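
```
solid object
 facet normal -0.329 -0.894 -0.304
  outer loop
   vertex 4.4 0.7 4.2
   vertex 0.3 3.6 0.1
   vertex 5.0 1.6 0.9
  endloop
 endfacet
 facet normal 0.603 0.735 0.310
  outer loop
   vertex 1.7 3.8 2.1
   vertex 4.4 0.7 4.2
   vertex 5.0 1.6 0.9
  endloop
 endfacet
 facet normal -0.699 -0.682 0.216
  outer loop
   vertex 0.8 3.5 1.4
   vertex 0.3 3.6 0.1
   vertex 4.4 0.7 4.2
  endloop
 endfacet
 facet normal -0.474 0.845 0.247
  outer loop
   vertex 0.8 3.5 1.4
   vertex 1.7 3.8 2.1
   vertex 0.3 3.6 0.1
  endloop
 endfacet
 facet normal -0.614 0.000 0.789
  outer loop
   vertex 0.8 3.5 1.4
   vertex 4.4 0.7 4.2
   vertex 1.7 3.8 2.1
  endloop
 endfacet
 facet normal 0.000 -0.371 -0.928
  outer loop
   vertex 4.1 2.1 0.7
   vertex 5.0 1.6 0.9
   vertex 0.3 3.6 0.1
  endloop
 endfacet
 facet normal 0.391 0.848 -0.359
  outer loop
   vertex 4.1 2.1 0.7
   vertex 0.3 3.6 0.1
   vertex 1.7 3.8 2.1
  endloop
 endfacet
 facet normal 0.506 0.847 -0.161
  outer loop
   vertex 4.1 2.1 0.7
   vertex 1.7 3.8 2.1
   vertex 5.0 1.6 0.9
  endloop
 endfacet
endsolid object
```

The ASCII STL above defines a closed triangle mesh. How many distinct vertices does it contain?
6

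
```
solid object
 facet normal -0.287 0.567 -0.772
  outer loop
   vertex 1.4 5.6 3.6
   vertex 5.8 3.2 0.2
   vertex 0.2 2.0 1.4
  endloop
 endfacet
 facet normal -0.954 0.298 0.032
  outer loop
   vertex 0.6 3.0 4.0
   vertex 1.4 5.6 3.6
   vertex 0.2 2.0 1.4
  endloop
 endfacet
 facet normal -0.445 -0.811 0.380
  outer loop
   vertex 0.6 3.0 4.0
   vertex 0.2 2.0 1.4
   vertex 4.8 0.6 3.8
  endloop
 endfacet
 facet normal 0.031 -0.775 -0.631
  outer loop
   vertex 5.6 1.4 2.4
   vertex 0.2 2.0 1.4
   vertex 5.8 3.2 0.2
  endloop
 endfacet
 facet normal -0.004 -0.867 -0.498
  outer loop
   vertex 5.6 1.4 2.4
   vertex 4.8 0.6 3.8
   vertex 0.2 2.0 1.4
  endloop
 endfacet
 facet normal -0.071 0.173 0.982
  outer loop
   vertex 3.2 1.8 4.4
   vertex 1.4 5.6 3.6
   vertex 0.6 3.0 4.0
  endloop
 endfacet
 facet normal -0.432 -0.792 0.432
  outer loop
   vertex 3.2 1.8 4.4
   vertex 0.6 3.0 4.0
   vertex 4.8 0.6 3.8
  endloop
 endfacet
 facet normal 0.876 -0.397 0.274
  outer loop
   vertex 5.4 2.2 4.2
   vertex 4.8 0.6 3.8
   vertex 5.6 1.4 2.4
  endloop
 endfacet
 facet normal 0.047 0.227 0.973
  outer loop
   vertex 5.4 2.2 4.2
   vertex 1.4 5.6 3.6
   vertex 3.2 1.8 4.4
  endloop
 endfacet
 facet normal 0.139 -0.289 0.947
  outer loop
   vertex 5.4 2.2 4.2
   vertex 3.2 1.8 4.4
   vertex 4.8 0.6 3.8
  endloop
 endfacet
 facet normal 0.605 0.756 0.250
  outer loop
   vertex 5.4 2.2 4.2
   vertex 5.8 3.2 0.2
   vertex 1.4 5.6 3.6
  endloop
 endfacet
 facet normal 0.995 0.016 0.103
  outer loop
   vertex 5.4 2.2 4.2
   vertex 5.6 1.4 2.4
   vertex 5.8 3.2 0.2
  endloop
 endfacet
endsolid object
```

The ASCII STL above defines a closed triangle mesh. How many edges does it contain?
18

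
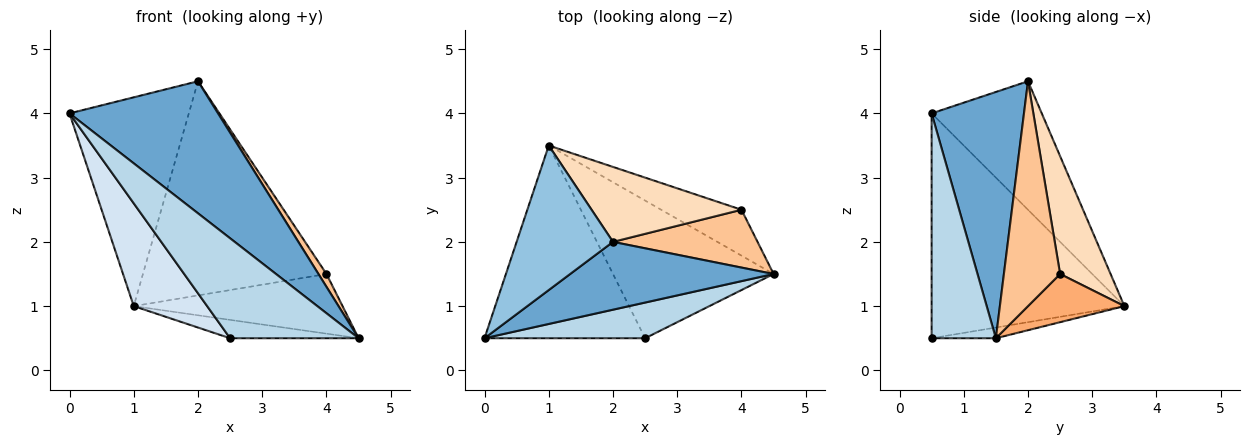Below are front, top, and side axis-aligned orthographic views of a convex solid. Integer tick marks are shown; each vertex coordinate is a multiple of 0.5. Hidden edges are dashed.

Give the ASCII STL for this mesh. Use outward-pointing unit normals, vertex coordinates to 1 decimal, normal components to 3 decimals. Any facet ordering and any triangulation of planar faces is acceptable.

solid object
 facet normal 0.484 -0.778 0.400
  outer loop
   vertex 2.0 2.0 4.5
   vertex 0.0 0.5 4.0
   vertex 4.5 1.5 0.5
  endloop
 endfacet
 facet normal -0.605 0.655 0.453
  outer loop
   vertex 2.0 2.0 4.5
   vertex 1.0 3.5 1.0
   vertex 0.0 0.5 4.0
  endloop
 endfacet
 facet normal 0.426 -0.852 0.304
  outer loop
   vertex 2.5 0.5 0.5
   vertex 4.5 1.5 0.5
   vertex 0.0 0.5 4.0
  endloop
 endfacet
 facet normal -0.777 -0.296 -0.555
  outer loop
   vertex 2.5 0.5 0.5
   vertex 0.0 0.5 4.0
   vertex 1.0 3.5 1.0
  endloop
 endfacet
 facet normal -0.066 0.132 -0.989
  outer loop
   vertex 2.5 0.5 0.5
   vertex 1.0 3.5 1.0
   vertex 4.5 1.5 0.5
  endloop
 endfacet
 facet normal 0.344 0.744 -0.573
  outer loop
   vertex 4.0 2.5 1.5
   vertex 4.5 1.5 0.5
   vertex 1.0 3.5 1.0
  endloop
 endfacet
 facet normal 0.835 -0.119 0.537
  outer loop
   vertex 4.0 2.5 1.5
   vertex 2.0 2.0 4.5
   vertex 4.5 1.5 0.5
  endloop
 endfacet
 facet normal 0.251 0.914 0.320
  outer loop
   vertex 4.0 2.5 1.5
   vertex 1.0 3.5 1.0
   vertex 2.0 2.0 4.5
  endloop
 endfacet
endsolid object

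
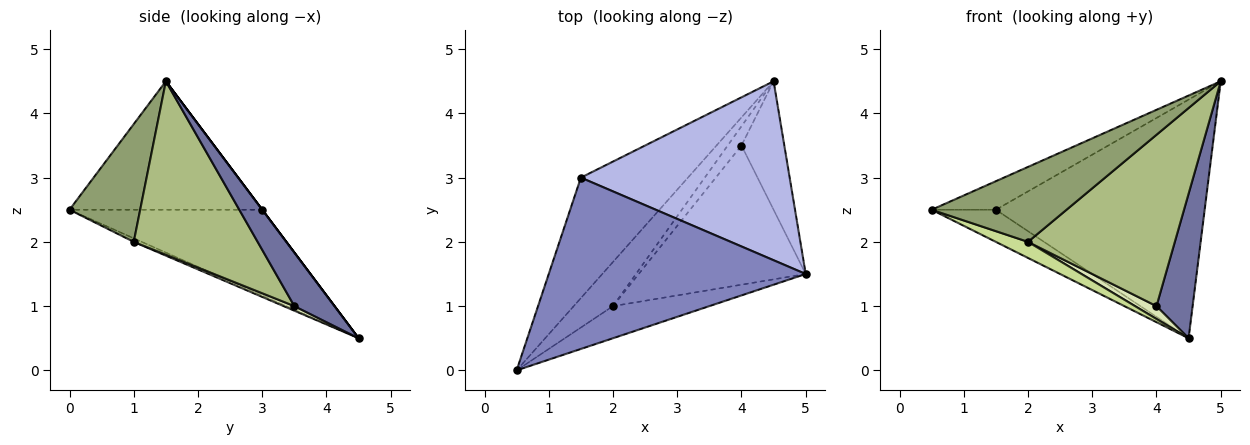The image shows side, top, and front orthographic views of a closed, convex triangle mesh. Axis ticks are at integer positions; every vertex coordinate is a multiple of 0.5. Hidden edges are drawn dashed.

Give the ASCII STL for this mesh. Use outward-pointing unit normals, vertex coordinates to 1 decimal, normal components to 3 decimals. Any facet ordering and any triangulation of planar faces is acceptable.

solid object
 facet normal 0.639 -0.575 -0.511
  outer loop
   vertex 4.0 3.5 1.0
   vertex 4.5 4.5 0.5
   vertex 5.0 1.5 4.5
  endloop
 endfacet
 facet normal -0.442 0.147 0.885
  outer loop
   vertex 1.5 3.0 2.5
   vertex 0.5 0.0 2.5
   vertex 5.0 1.5 4.5
  endloop
 endfacet
 facet normal -0.612 0.204 -0.764
  outer loop
   vertex 1.5 3.0 2.5
   vertex 4.5 4.5 0.5
   vertex 0.5 0.0 2.5
  endloop
 endfacet
 facet normal 0.000 0.800 0.600
  outer loop
   vertex 1.5 3.0 2.5
   vertex 5.0 1.5 4.5
   vertex 4.5 4.5 0.5
  endloop
 endfacet
 facet normal 0.434 -0.828 -0.355
  outer loop
   vertex 2.0 1.0 2.0
   vertex 5.0 1.5 4.5
   vertex 0.5 0.0 2.5
  endloop
 endfacet
 facet normal 0.548 -0.649 -0.528
  outer loop
   vertex 2.0 1.0 2.0
   vertex 4.0 3.5 1.0
   vertex 5.0 1.5 4.5
  endloop
 endfacet
 facet normal -0.085 -0.341 -0.936
  outer loop
   vertex 2.0 1.0 2.0
   vertex 0.5 0.0 2.5
   vertex 4.5 4.5 0.5
  endloop
 endfacet
 facet normal 0.267 -0.535 -0.802
  outer loop
   vertex 2.0 1.0 2.0
   vertex 4.5 4.5 0.5
   vertex 4.0 3.5 1.0
  endloop
 endfacet
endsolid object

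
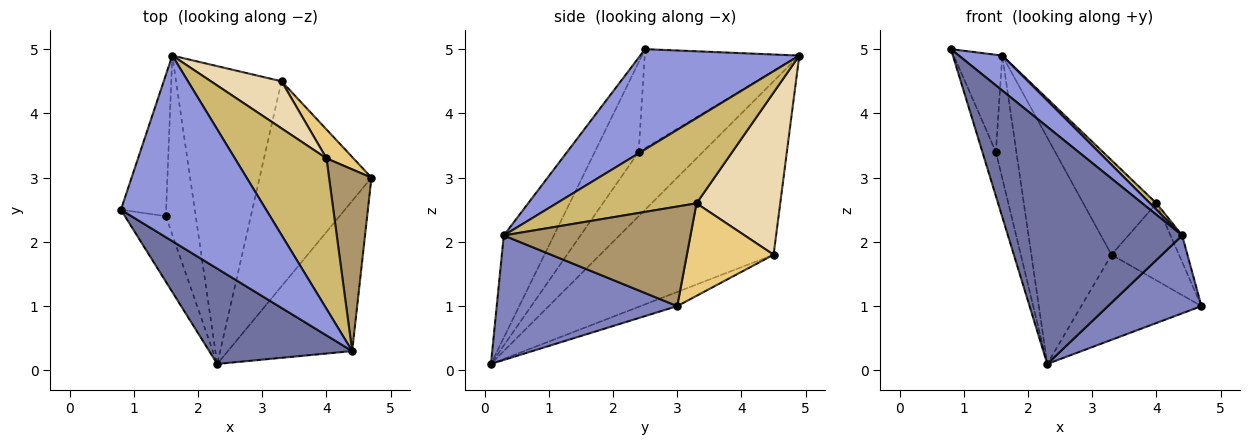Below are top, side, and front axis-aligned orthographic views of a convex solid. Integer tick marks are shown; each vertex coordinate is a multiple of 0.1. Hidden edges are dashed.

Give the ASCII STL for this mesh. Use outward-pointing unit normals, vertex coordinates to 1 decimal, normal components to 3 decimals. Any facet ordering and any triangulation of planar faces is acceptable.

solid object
 facet normal -0.258 -0.897 0.360
  outer loop
   vertex 4.4 0.3 2.1
   vertex 0.8 2.5 5.0
   vertex 2.3 0.1 0.1
  endloop
 endfacet
 facet normal 0.665 -0.344 -0.663
  outer loop
   vertex 4.4 0.3 2.1
   vertex 2.3 0.1 0.1
   vertex 4.7 3.0 1.0
  endloop
 endfacet
 facet normal 0.561 -0.153 0.813
  outer loop
   vertex 4.4 0.3 2.1
   vertex 1.6 4.9 4.9
   vertex 0.8 2.5 5.0
  endloop
 endfacet
 facet normal -0.876 0.269 -0.400
  outer loop
   vertex 1.5 2.4 3.4
   vertex 2.3 0.1 0.1
   vertex 0.8 2.5 5.0
  endloop
 endfacet
 facet normal -0.874 0.275 -0.400
  outer loop
   vertex 1.5 2.4 3.4
   vertex 0.8 2.5 5.0
   vertex 1.6 4.9 4.9
  endloop
 endfacet
 facet normal -0.871 0.278 -0.405
  outer loop
   vertex 1.5 2.4 3.4
   vertex 1.6 4.9 4.9
   vertex 2.3 0.1 0.1
  endloop
 endfacet
 facet normal -0.116 0.381 -0.917
  outer loop
   vertex 3.3 4.5 1.8
   vertex 4.7 3.0 1.0
   vertex 2.3 0.1 0.1
  endloop
 endfacet
 facet normal -0.795 0.367 -0.483
  outer loop
   vertex 3.3 4.5 1.8
   vertex 2.3 0.1 0.1
   vertex 1.6 4.9 4.9
  endloop
 endfacet
 facet normal 0.919 0.057 0.391
  outer loop
   vertex 4.0 3.3 2.6
   vertex 4.4 0.3 2.1
   vertex 4.7 3.0 1.0
  endloop
 endfacet
 facet normal 0.681 -0.031 0.732
  outer loop
   vertex 4.0 3.3 2.6
   vertex 1.6 4.9 4.9
   vertex 4.4 0.3 2.1
  endloop
 endfacet
 facet normal 0.769 0.598 0.224
  outer loop
   vertex 4.0 3.3 2.6
   vertex 4.7 3.0 1.0
   vertex 3.3 4.5 1.8
  endloop
 endfacet
 facet normal 0.716 0.625 0.312
  outer loop
   vertex 4.0 3.3 2.6
   vertex 3.3 4.5 1.8
   vertex 1.6 4.9 4.9
  endloop
 endfacet
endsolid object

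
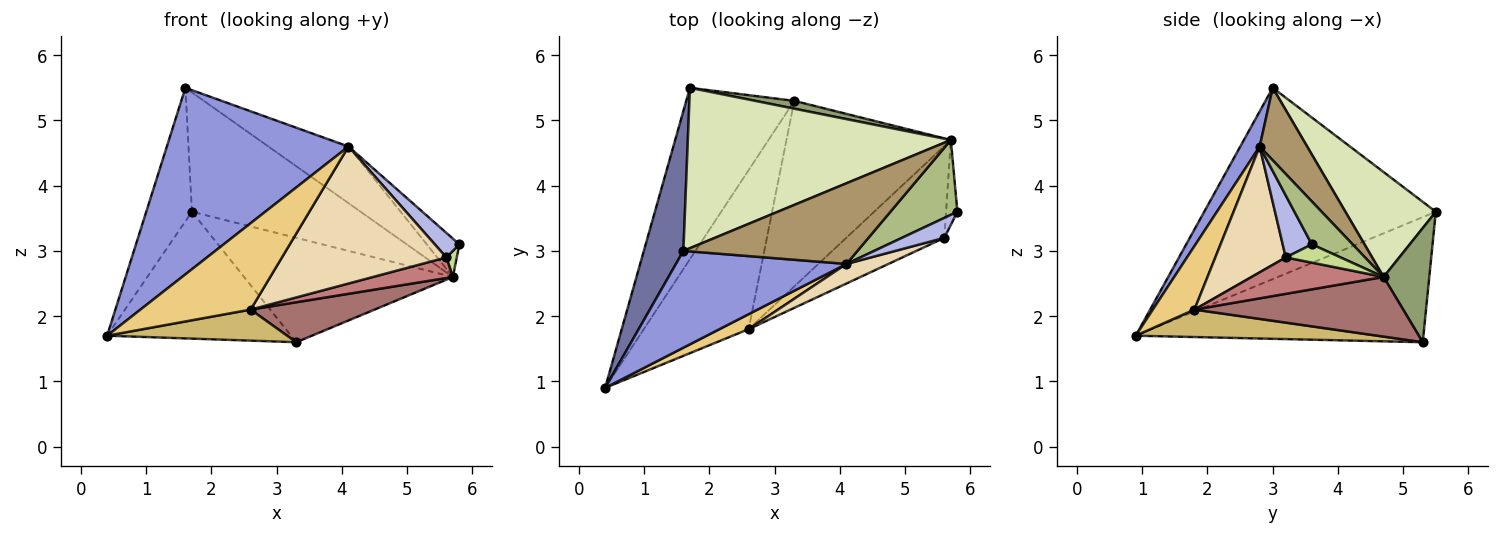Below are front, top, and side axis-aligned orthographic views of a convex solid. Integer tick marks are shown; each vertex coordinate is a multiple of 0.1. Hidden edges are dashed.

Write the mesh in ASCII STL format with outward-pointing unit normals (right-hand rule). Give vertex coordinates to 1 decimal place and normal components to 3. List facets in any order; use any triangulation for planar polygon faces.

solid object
 facet normal -0.962 0.190 0.199
  outer loop
   vertex 1.6 3.0 5.5
   vertex 1.7 5.5 3.6
   vertex 0.4 0.9 1.7
  endloop
 endfacet
 facet normal -0.681 0.436 -0.588
  outer loop
   vertex 3.3 5.3 1.6
   vertex 0.4 0.9 1.7
   vertex 1.7 5.5 3.6
  endloop
 endfacet
 facet normal 0.094 -0.884 0.459
  outer loop
   vertex 4.1 2.8 4.6
   vertex 1.6 3.0 5.5
   vertex 0.4 0.9 1.7
  endloop
 endfacet
 facet normal 0.678 -0.571 0.464
  outer loop
   vertex 5.6 3.2 2.9
   vertex 5.8 3.6 3.1
   vertex 4.1 2.8 4.6
  endloop
 endfacet
 facet normal 0.213 0.974 0.073
  outer loop
   vertex 5.7 4.7 2.6
   vertex 3.3 5.3 1.6
   vertex 1.7 5.5 3.6
  endloop
 endfacet
 facet normal 0.495 0.396 0.773
  outer loop
   vertex 5.7 4.7 2.6
   vertex 4.1 2.8 4.6
   vertex 5.8 3.6 3.1
  endloop
 endfacet
 facet normal 0.839 -0.160 -0.520
  outer loop
   vertex 5.7 4.7 2.6
   vertex 5.8 3.6 3.1
   vertex 5.6 3.2 2.9
  endloop
 endfacet
 facet normal 0.305 0.569 0.764
  outer loop
   vertex 5.7 4.7 2.6
   vertex 1.7 5.5 3.6
   vertex 1.6 3.0 5.5
  endloop
 endfacet
 facet normal 0.322 0.544 0.775
  outer loop
   vertex 5.7 4.7 2.6
   vertex 1.6 3.0 5.5
   vertex 4.1 2.8 4.6
  endloop
 endfacet
 facet normal 0.249 -0.186 -0.951
  outer loop
   vertex 2.6 1.8 2.1
   vertex 0.4 0.9 1.7
   vertex 3.3 5.3 1.6
  endloop
 endfacet
 facet normal 0.349 -0.923 0.160
  outer loop
   vertex 2.6 1.8 2.1
   vertex 4.1 2.8 4.6
   vertex 0.4 0.9 1.7
  endloop
 endfacet
 facet normal 0.391 -0.911 0.130
  outer loop
   vertex 2.6 1.8 2.1
   vertex 5.6 3.2 2.9
   vertex 4.1 2.8 4.6
  endloop
 endfacet
 facet normal 0.334 -0.198 -0.921
  outer loop
   vertex 2.6 1.8 2.1
   vertex 3.3 5.3 1.6
   vertex 5.7 4.7 2.6
  endloop
 endfacet
 facet normal 0.341 -0.206 -0.917
  outer loop
   vertex 2.6 1.8 2.1
   vertex 5.7 4.7 2.6
   vertex 5.6 3.2 2.9
  endloop
 endfacet
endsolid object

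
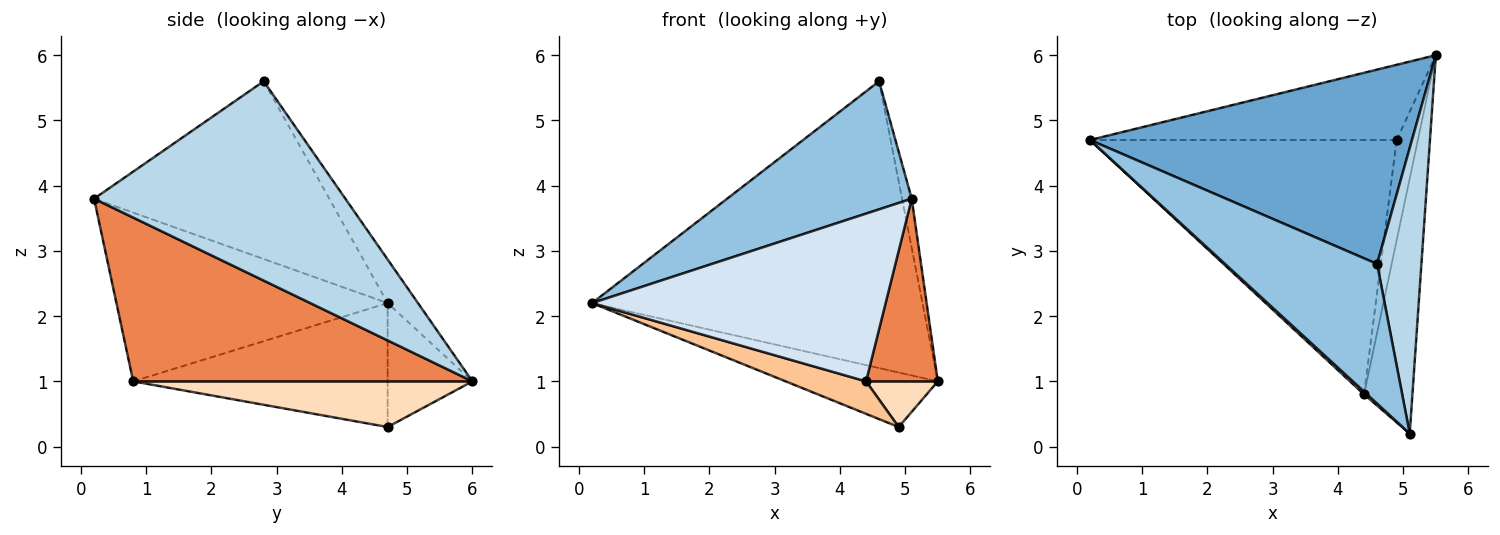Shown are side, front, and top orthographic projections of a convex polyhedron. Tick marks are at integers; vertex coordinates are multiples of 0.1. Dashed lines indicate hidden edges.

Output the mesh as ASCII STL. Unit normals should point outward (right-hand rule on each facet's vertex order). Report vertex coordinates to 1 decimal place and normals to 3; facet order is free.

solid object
 facet normal -0.076 0.825 0.559
  outer loop
   vertex 4.6 2.8 5.6
   vertex 5.5 6.0 1.0
   vertex 0.2 4.7 2.2
  endloop
 endfacet
 facet normal -0.653 -0.512 0.558
  outer loop
   vertex 4.6 2.8 5.6
   vertex 0.2 4.7 2.2
   vertex 5.1 0.2 3.8
  endloop
 endfacet
 facet normal 0.975 0.037 0.217
  outer loop
   vertex 4.6 2.8 5.6
   vertex 5.1 0.2 3.8
   vertex 5.5 6.0 1.0
  endloop
 endfacet
 facet normal -0.679 -0.734 0.012
  outer loop
   vertex 4.4 0.8 1.0
   vertex 5.1 0.2 3.8
   vertex 0.2 4.7 2.2
  endloop
 endfacet
 facet normal 0.940 -0.199 -0.278
  outer loop
   vertex 4.4 0.8 1.0
   vertex 5.5 6.0 1.0
   vertex 5.1 0.2 3.8
  endloop
 endfacet
 facet normal -0.311 0.558 -0.769
  outer loop
   vertex 4.9 4.7 0.3
   vertex 0.2 4.7 2.2
   vertex 5.5 6.0 1.0
  endloop
 endfacet
 facet normal -0.372 -0.118 -0.921
  outer loop
   vertex 4.9 4.7 0.3
   vertex 4.4 0.8 1.0
   vertex 0.2 4.7 2.2
  endloop
 endfacet
 facet normal 0.891 -0.188 -0.414
  outer loop
   vertex 4.9 4.7 0.3
   vertex 5.5 6.0 1.0
   vertex 4.4 0.8 1.0
  endloop
 endfacet
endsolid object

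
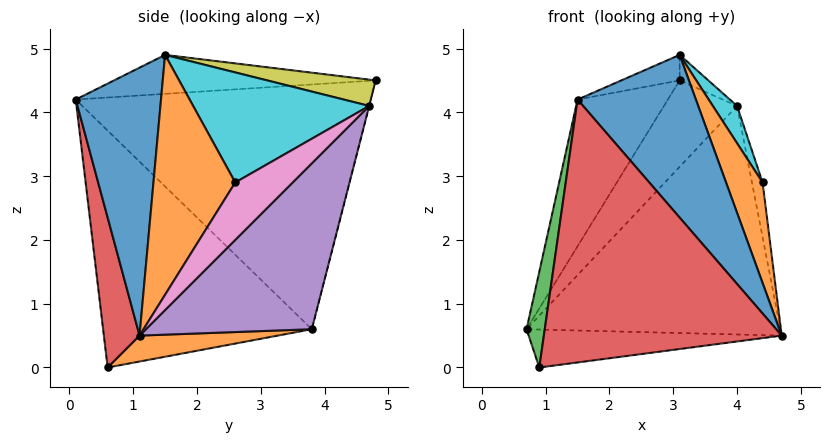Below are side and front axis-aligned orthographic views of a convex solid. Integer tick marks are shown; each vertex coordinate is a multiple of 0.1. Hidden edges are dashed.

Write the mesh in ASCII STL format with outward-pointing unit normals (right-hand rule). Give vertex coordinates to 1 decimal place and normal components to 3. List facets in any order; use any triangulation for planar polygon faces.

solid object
 facet normal -0.851 0.260 0.457
  outer loop
   vertex 3.1 4.8 4.5
   vertex 0.7 3.8 0.6
   vertex 1.5 0.1 4.2
  endloop
 endfacet
 facet normal 0.104 0.190 -0.976
  outer loop
   vertex 0.9 0.6 0.0
   vertex 0.7 3.8 0.6
   vertex 4.7 1.1 0.5
  endloop
 endfacet
 facet normal -0.988 -0.086 0.131
  outer loop
   vertex 0.9 0.6 0.0
   vertex 1.5 0.1 4.2
   vertex 0.7 3.8 0.6
  endloop
 endfacet
 facet normal 0.147 -0.980 -0.138
  outer loop
   vertex 0.9 0.6 0.0
   vertex 4.7 1.1 0.5
   vertex 1.5 0.1 4.2
  endloop
 endfacet
 facet normal 0.442 0.676 -0.590
  outer loop
   vertex 4.0 4.7 4.1
   vertex 4.7 1.1 0.5
   vertex 0.7 3.8 0.6
  endloop
 endfacet
 facet normal -0.002 0.969 -0.247
  outer loop
   vertex 4.0 4.7 4.1
   vertex 0.7 3.8 0.6
   vertex 3.1 4.8 4.5
  endloop
 endfacet
 facet normal 0.983 0.182 0.009
  outer loop
   vertex 4.4 2.6 2.9
   vertex 4.7 1.1 0.5
   vertex 4.0 4.7 4.1
  endloop
 endfacet
 facet normal -0.475 0.106 0.874
  outer loop
   vertex 3.1 1.5 4.9
   vertex 3.1 4.8 4.5
   vertex 1.5 0.1 4.2
  endloop
 endfacet
 facet normal 0.414 0.110 0.904
  outer loop
   vertex 3.1 1.5 4.9
   vertex 4.0 4.7 4.1
   vertex 3.1 4.8 4.5
  endloop
 endfacet
 facet normal 0.861 -0.119 0.494
  outer loop
   vertex 3.1 1.5 4.9
   vertex 4.4 2.6 2.9
   vertex 4.0 4.7 4.1
  endloop
 endfacet
 facet normal 0.562 -0.780 0.275
  outer loop
   vertex 3.1 1.5 4.9
   vertex 1.5 0.1 4.2
   vertex 4.7 1.1 0.5
  endloop
 endfacet
 facet normal 0.857 -0.383 0.346
  outer loop
   vertex 3.1 1.5 4.9
   vertex 4.7 1.1 0.5
   vertex 4.4 2.6 2.9
  endloop
 endfacet
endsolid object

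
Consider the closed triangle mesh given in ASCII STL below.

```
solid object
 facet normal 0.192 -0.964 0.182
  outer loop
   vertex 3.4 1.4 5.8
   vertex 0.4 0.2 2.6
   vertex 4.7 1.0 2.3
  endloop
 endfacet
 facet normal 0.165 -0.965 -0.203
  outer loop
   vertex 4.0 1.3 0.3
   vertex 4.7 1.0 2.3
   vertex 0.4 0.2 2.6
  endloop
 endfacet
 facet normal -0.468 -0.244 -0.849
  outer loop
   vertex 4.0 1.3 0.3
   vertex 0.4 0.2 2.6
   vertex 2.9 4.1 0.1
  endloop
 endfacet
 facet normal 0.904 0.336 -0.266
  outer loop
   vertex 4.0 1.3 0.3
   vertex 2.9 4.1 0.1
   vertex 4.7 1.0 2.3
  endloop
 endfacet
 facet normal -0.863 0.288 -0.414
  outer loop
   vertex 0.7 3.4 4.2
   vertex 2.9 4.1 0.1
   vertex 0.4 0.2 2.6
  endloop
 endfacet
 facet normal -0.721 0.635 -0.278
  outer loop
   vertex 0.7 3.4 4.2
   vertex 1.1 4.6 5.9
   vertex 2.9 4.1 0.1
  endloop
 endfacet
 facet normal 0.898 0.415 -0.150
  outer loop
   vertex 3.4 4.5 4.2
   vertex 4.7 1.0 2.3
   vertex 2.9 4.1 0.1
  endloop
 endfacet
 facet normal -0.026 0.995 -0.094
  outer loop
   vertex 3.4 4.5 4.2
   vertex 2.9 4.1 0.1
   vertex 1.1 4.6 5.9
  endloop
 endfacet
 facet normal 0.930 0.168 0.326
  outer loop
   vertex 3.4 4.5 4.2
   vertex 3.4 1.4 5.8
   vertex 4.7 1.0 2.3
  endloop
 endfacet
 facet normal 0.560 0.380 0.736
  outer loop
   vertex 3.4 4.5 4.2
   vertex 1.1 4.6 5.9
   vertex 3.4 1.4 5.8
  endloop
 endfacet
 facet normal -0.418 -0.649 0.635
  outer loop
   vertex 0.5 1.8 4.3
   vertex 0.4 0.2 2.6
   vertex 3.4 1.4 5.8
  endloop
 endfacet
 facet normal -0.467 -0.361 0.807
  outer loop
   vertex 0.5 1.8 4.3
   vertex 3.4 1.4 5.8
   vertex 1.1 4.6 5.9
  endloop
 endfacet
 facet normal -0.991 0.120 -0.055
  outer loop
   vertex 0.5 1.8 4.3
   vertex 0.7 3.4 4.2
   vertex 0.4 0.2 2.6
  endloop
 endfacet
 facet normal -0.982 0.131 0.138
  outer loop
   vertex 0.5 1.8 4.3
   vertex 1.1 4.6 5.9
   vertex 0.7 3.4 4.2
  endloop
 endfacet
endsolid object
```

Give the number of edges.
21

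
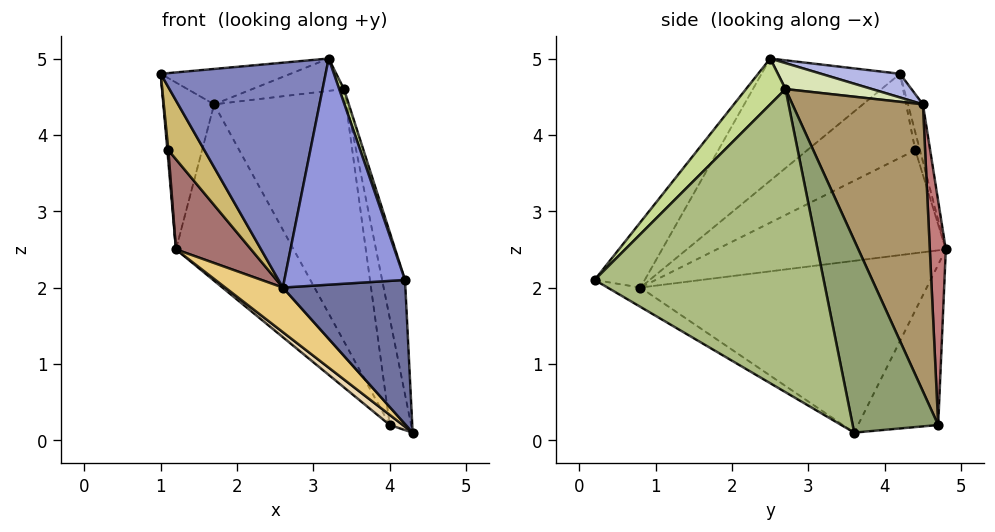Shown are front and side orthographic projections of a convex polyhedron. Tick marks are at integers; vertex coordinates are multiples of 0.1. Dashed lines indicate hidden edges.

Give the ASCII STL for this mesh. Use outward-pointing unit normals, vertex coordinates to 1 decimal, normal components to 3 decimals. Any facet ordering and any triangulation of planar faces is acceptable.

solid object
 facet normal -0.134 -0.500 -0.856
  outer loop
   vertex 2.6 0.8 2.0
   vertex 4.3 3.6 0.1
   vertex 4.2 0.2 2.1
  endloop
 endfacet
 facet normal -0.560 -0.668 0.490
  outer loop
   vertex 2.6 0.8 2.0
   vertex 3.2 2.5 5.0
   vertex 1.0 4.2 4.8
  endloop
 endfacet
 facet normal -0.329 -0.792 0.515
  outer loop
   vertex 2.6 0.8 2.0
   vertex 4.2 0.2 2.1
   vertex 3.2 2.5 5.0
  endloop
 endfacet
 facet normal 0.282 0.463 0.840
  outer loop
   vertex 1.7 4.5 4.4
   vertex 1.0 4.2 4.8
   vertex 3.2 2.5 5.0
  endloop
 endfacet
 facet normal 0.943 0.236 0.236
  outer loop
   vertex 3.4 2.7 4.6
   vertex 4.3 3.6 0.1
   vertex 4.0 4.7 0.2
  endloop
 endfacet
 facet normal 0.972 0.097 0.214
  outer loop
   vertex 3.4 2.7 4.6
   vertex 4.2 0.2 2.1
   vertex 4.3 3.6 0.1
  endloop
 endfacet
 facet normal 0.910 -0.109 0.400
  outer loop
   vertex 3.4 2.7 4.6
   vertex 3.2 2.5 5.0
   vertex 4.2 0.2 2.1
  endloop
 endfacet
 facet normal 0.561 0.594 0.577
  outer loop
   vertex 3.4 2.7 4.6
   vertex 1.7 4.5 4.4
   vertex 3.2 2.5 5.0
  endloop
 endfacet
 facet normal 0.649 0.656 0.386
  outer loop
   vertex 3.4 2.7 4.6
   vertex 4.0 4.7 0.2
   vertex 1.7 4.5 4.4
  endloop
 endfacet
 facet normal -0.937 -0.312 -0.156
  outer loop
   vertex 1.1 4.4 3.8
   vertex 2.6 0.8 2.0
   vertex 1.0 4.2 4.8
  endloop
 endfacet
 facet normal -0.638 -0.128 -0.760
  outer loop
   vertex 1.2 4.8 2.5
   vertex 4.3 3.6 0.1
   vertex 2.6 0.8 2.0
  endloop
 endfacet
 facet normal -0.634 -0.103 -0.767
  outer loop
   vertex 1.2 4.8 2.5
   vertex 4.0 4.7 0.2
   vertex 4.3 3.6 0.1
  endloop
 endfacet
 facet normal -0.937 -0.307 -0.167
  outer loop
   vertex 1.2 4.8 2.5
   vertex 2.6 0.8 2.0
   vertex 1.1 4.4 3.8
  endloop
 endfacet
 facet normal 0.134 0.984 0.120
  outer loop
   vertex 1.2 4.8 2.5
   vertex 1.7 4.5 4.4
   vertex 4.0 4.7 0.2
  endloop
 endfacet
 facet normal -0.275 0.936 0.220
  outer loop
   vertex 1.2 4.8 2.5
   vertex 1.0 4.2 4.8
   vertex 1.7 4.5 4.4
  endloop
 endfacet
 facet normal -0.968 -0.208 -0.138
  outer loop
   vertex 1.2 4.8 2.5
   vertex 1.1 4.4 3.8
   vertex 1.0 4.2 4.8
  endloop
 endfacet
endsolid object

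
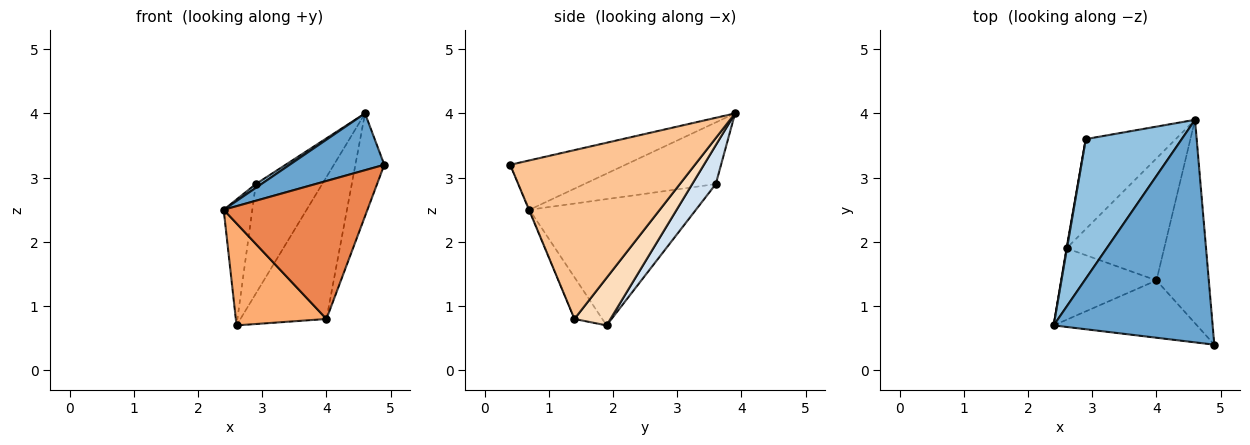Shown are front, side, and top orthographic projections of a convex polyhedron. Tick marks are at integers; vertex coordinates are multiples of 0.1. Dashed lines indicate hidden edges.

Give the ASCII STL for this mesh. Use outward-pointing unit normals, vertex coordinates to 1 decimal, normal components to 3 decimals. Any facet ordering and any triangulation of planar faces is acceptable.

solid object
 facet normal -0.288 -0.237 0.928
  outer loop
   vertex 4.6 3.9 4.0
   vertex 2.4 0.7 2.5
   vertex 4.9 0.4 3.2
  endloop
 endfacet
 facet normal -0.540 -0.023 0.841
  outer loop
   vertex 2.9 3.6 2.9
   vertex 2.4 0.7 2.5
   vertex 4.6 3.9 4.0
  endloop
 endfacet
 facet normal -0.986 0.169 0.003
  outer loop
   vertex 2.9 3.6 2.9
   vertex 2.6 1.9 0.7
   vertex 2.4 0.7 2.5
  endloop
 endfacet
 facet normal 0.264 0.745 -0.612
  outer loop
   vertex 2.9 3.6 2.9
   vertex 4.6 3.9 4.0
   vertex 2.6 1.9 0.7
  endloop
 endfacet
 facet normal -0.003 -0.924 -0.384
  outer loop
   vertex 4.0 1.4 0.8
   vertex 4.9 0.4 3.2
   vertex 2.4 0.7 2.5
  endloop
 endfacet
 facet normal -0.244 -0.794 -0.557
  outer loop
   vertex 4.0 1.4 0.8
   vertex 2.4 0.7 2.5
   vertex 2.6 1.9 0.7
  endloop
 endfacet
 facet normal 0.945 0.148 -0.293
  outer loop
   vertex 4.0 1.4 0.8
   vertex 4.6 3.9 4.0
   vertex 4.9 0.4 3.2
  endloop
 endfacet
 facet normal 0.303 0.723 -0.621
  outer loop
   vertex 4.0 1.4 0.8
   vertex 2.6 1.9 0.7
   vertex 4.6 3.9 4.0
  endloop
 endfacet
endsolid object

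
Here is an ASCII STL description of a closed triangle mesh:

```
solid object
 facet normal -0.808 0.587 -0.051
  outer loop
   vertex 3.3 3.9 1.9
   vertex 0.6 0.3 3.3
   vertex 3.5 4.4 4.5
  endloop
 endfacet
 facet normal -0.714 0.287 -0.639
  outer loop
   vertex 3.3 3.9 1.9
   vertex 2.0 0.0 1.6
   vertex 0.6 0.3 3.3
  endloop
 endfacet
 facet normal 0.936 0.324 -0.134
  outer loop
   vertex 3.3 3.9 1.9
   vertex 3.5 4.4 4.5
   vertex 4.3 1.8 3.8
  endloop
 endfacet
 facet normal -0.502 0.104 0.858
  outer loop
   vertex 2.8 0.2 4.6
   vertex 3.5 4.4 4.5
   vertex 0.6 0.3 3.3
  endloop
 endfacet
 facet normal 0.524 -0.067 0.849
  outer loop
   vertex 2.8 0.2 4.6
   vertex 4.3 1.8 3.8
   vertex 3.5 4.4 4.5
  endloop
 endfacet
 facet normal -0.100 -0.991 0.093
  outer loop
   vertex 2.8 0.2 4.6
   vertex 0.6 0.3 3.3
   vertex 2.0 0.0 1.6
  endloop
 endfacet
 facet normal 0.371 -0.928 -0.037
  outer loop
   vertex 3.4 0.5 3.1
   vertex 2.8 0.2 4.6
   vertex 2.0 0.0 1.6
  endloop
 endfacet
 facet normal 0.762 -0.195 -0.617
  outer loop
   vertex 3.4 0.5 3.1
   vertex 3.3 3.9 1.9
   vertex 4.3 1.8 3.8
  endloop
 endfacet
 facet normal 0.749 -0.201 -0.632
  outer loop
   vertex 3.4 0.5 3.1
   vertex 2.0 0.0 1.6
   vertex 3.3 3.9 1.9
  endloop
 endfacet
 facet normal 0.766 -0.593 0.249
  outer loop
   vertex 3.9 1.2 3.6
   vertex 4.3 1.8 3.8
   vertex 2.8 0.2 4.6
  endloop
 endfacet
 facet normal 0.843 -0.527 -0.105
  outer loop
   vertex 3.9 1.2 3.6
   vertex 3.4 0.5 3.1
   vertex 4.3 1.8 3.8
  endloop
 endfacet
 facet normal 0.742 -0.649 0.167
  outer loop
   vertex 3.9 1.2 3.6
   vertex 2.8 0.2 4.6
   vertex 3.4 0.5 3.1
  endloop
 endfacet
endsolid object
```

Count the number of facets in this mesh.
12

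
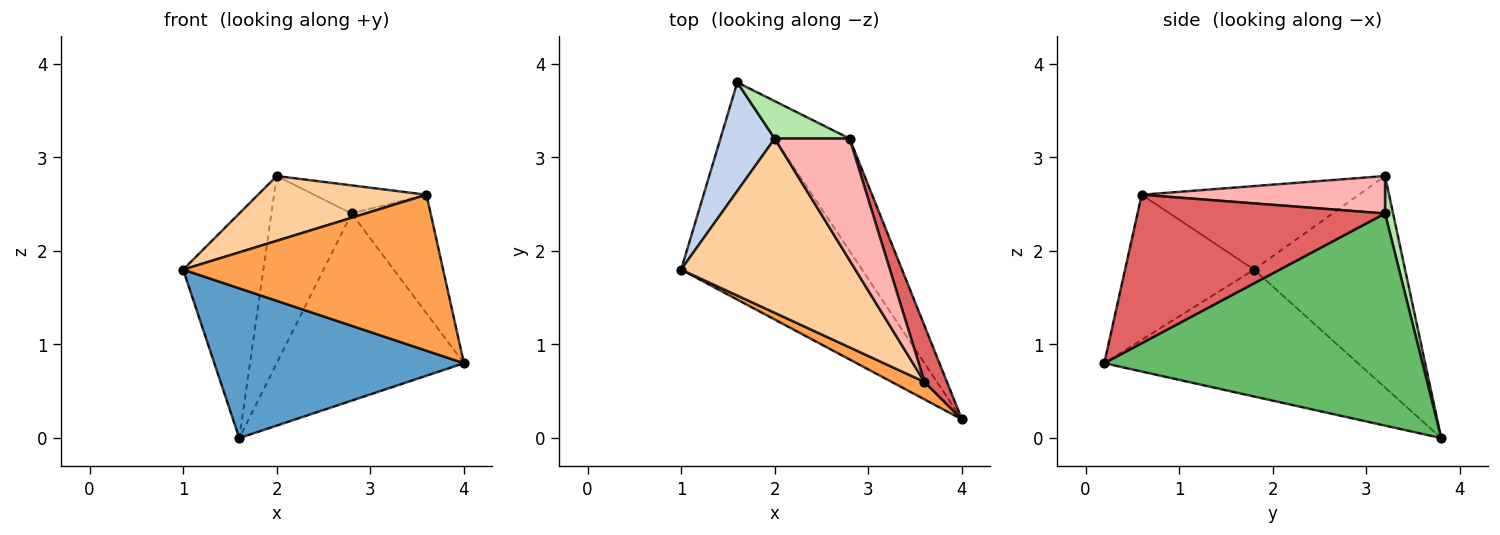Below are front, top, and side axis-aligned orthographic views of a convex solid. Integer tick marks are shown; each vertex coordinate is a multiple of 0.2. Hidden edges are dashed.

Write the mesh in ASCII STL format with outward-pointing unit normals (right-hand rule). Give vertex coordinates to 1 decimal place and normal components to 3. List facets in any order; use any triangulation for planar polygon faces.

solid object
 facet normal -0.500 -0.492 -0.713
  outer loop
   vertex 1.6 3.8 0.0
   vertex 4.0 0.2 0.8
   vertex 1.0 1.8 1.8
  endloop
 endfacet
 facet normal -0.861 0.457 0.221
  outer loop
   vertex 2.0 3.2 2.8
   vertex 1.6 3.8 0.0
   vertex 1.0 1.8 1.8
  endloop
 endfacet
 facet normal -0.442 -0.891 0.100
  outer loop
   vertex 3.6 0.6 2.6
   vertex 1.0 1.8 1.8
   vertex 4.0 0.2 0.8
  endloop
 endfacet
 facet normal -0.410 -0.318 0.855
  outer loop
   vertex 3.6 0.6 2.6
   vertex 2.0 3.2 2.8
   vertex 1.0 1.8 1.8
  endloop
 endfacet
 facet normal 0.825 0.485 -0.291
  outer loop
   vertex 2.8 3.2 2.4
   vertex 4.0 0.2 0.8
   vertex 1.6 3.8 0.0
  endloop
 endfacet
 facet normal 0.098 0.976 0.195
  outer loop
   vertex 2.8 3.2 2.4
   vertex 1.6 3.8 0.0
   vertex 2.0 3.2 2.8
  endloop
 endfacet
 facet normal 0.943 0.301 0.143
  outer loop
   vertex 2.8 3.2 2.4
   vertex 3.6 0.6 2.6
   vertex 4.0 0.2 0.8
  endloop
 endfacet
 facet normal 0.438 0.202 0.876
  outer loop
   vertex 2.8 3.2 2.4
   vertex 2.0 3.2 2.8
   vertex 3.6 0.6 2.6
  endloop
 endfacet
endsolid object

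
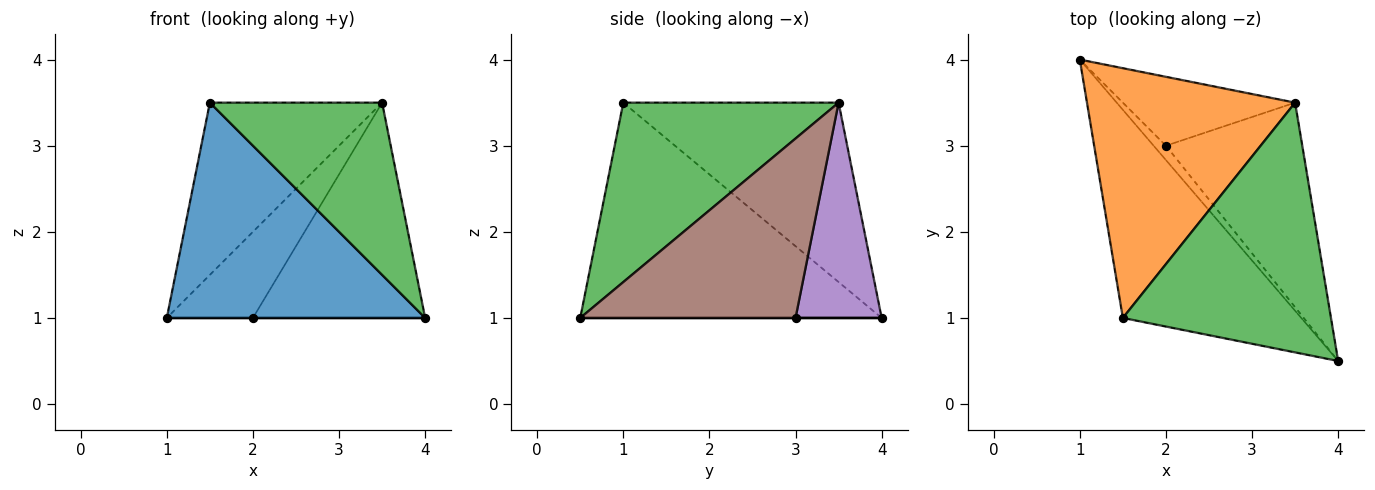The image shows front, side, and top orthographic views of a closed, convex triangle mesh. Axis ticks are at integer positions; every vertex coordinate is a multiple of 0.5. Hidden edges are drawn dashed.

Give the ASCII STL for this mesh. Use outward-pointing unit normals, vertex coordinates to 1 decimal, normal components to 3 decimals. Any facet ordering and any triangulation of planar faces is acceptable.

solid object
 facet normal -0.643 -0.551 -0.532
  outer loop
   vertex 1.5 1.0 3.5
   vertex 1.0 4.0 1.0
   vertex 4.0 0.5 1.0
  endloop
 endfacet
 facet normal -0.579 0.463 0.671
  outer loop
   vertex 3.5 3.5 3.5
   vertex 1.0 4.0 1.0
   vertex 1.5 1.0 3.5
  endloop
 endfacet
 facet normal 0.579 -0.463 0.671
  outer loop
   vertex 3.5 3.5 3.5
   vertex 1.5 1.0 3.5
   vertex 4.0 0.5 1.0
  endloop
 endfacet
 facet normal 0.000 0.000 -1.000
  outer loop
   vertex 2.0 3.0 1.0
   vertex 4.0 0.5 1.0
   vertex 1.0 4.0 1.0
  endloop
 endfacet
 facet normal 0.615 0.615 -0.492
  outer loop
   vertex 2.0 3.0 1.0
   vertex 1.0 4.0 1.0
   vertex 3.5 3.5 3.5
  endloop
 endfacet
 facet normal 0.672 0.537 -0.510
  outer loop
   vertex 2.0 3.0 1.0
   vertex 3.5 3.5 3.5
   vertex 4.0 0.5 1.0
  endloop
 endfacet
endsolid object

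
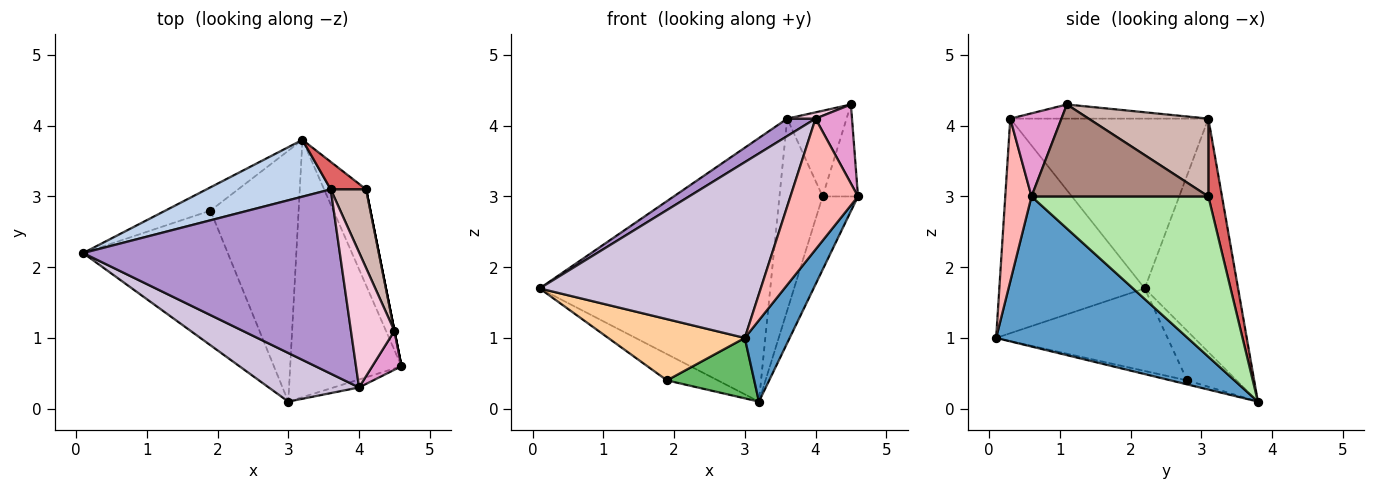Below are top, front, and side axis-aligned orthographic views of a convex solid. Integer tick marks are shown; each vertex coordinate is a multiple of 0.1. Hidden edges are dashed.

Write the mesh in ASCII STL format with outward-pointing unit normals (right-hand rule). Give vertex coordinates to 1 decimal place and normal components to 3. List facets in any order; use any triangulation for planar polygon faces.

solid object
 facet normal 0.789 -0.185 -0.585
  outer loop
   vertex 3.0 0.1 1.0
   vertex 3.2 3.8 0.1
   vertex 4.6 0.6 3.0
  endloop
 endfacet
 facet normal -0.368 0.909 0.196
  outer loop
   vertex 3.6 3.1 4.1
   vertex 3.2 3.8 0.1
   vertex 0.1 2.2 1.7
  endloop
 endfacet
 facet normal -0.589 0.605 -0.536
  outer loop
   vertex 1.9 2.8 0.4
   vertex 0.1 2.2 1.7
   vertex 3.2 3.8 0.1
  endloop
 endfacet
 facet normal -0.461 -0.367 -0.808
  outer loop
   vertex 1.9 2.8 0.4
   vertex 3.0 0.1 1.0
   vertex 0.1 2.2 1.7
  endloop
 endfacet
 facet normal -0.044 -0.234 -0.971
  outer loop
   vertex 1.9 2.8 0.4
   vertex 3.2 3.8 0.1
   vertex 3.0 0.1 1.0
  endloop
 endfacet
 facet normal 0.950 0.190 -0.249
  outer loop
   vertex 4.1 3.1 3.0
   vertex 4.6 0.6 3.0
   vertex 3.2 3.8 0.1
  endloop
 endfacet
 facet normal 0.298 0.945 0.136
  outer loop
   vertex 4.1 3.1 3.0
   vertex 3.2 3.8 0.1
   vertex 3.6 3.1 4.1
  endloop
 endfacet
 facet normal 0.362 -0.931 -0.057
  outer loop
   vertex 4.0 0.3 4.1
   vertex 3.0 0.1 1.0
   vertex 4.6 0.6 3.0
  endloop
 endfacet
 facet normal -0.550 -0.079 0.831
  outer loop
   vertex 4.0 0.3 4.1
   vertex 3.6 3.1 4.1
   vertex 0.1 2.2 1.7
  endloop
 endfacet
 facet normal -0.535 -0.814 0.225
  outer loop
   vertex 4.0 0.3 4.1
   vertex 0.1 2.2 1.7
   vertex 3.0 0.1 1.0
  endloop
 endfacet
 facet normal 0.981 0.196 0.000
  outer loop
   vertex 4.5 1.1 4.3
   vertex 4.6 0.6 3.0
   vertex 4.1 3.1 3.0
  endloop
 endfacet
 facet normal 0.830 0.411 0.377
  outer loop
   vertex 4.5 1.1 4.3
   vertex 4.1 3.1 3.0
   vertex 3.6 3.1 4.1
  endloop
 endfacet
 facet normal 0.783 -0.558 0.275
  outer loop
   vertex 4.5 1.1 4.3
   vertex 4.0 0.3 4.1
   vertex 4.6 0.6 3.0
  endloop
 endfacet
 facet normal -0.309 -0.044 0.950
  outer loop
   vertex 4.5 1.1 4.3
   vertex 3.6 3.1 4.1
   vertex 4.0 0.3 4.1
  endloop
 endfacet
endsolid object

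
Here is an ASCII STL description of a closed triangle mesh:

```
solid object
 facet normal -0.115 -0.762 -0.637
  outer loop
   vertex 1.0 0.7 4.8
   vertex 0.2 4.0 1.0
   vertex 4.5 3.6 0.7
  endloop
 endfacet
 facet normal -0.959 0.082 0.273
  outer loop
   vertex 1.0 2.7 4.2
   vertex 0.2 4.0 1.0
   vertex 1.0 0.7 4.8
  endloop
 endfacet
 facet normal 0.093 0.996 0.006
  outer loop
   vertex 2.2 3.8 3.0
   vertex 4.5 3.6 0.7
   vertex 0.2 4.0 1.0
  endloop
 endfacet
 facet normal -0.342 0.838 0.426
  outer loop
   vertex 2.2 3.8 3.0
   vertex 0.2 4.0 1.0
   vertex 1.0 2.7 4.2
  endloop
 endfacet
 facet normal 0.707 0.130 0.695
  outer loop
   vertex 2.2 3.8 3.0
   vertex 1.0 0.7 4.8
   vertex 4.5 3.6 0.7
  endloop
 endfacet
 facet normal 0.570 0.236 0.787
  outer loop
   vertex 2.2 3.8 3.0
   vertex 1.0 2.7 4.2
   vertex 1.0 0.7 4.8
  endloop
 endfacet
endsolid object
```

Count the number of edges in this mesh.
9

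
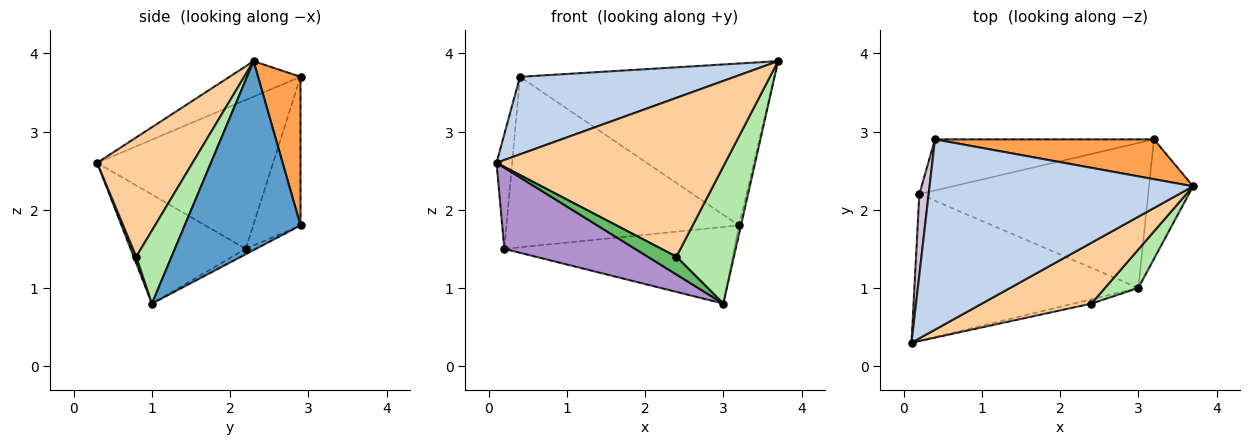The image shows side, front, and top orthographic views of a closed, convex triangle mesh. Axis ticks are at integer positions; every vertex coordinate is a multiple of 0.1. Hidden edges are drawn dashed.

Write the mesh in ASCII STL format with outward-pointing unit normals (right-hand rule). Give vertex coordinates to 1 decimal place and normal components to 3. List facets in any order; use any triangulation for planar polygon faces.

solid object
 facet normal 0.974 0.017 -0.227
  outer loop
   vertex 3.2 2.9 1.8
   vertex 3.7 2.3 3.9
   vertex 3.0 1.0 0.8
  endloop
 endfacet
 facet normal -0.124 -0.374 0.919
  outer loop
   vertex 0.4 2.9 3.7
   vertex 0.1 0.3 2.6
   vertex 3.7 2.3 3.9
  endloop
 endfacet
 facet normal 0.160 0.959 0.236
  outer loop
   vertex 0.4 2.9 3.7
   vertex 3.7 2.3 3.9
   vertex 3.2 2.9 1.8
  endloop
 endfacet
 facet normal 0.363 -0.870 0.333
  outer loop
   vertex 2.4 0.8 1.4
   vertex 3.7 2.3 3.9
   vertex 0.1 0.3 2.6
  endloop
 endfacet
 facet normal 0.088 -0.968 -0.235
  outer loop
   vertex 2.4 0.8 1.4
   vertex 0.1 0.3 2.6
   vertex 3.0 1.0 0.8
  endloop
 endfacet
 facet normal 0.509 -0.829 0.233
  outer loop
   vertex 2.4 0.8 1.4
   vertex 3.0 1.0 0.8
   vertex 3.7 2.3 3.9
  endloop
 endfacet
 facet normal -0.021 0.467 -0.884
  outer loop
   vertex 0.2 2.2 1.5
   vertex 3.2 2.9 1.8
   vertex 3.0 1.0 0.8
  endloop
 endfacet
 facet normal -0.191 0.940 -0.282
  outer loop
   vertex 0.2 2.2 1.5
   vertex 0.4 2.9 3.7
   vertex 3.2 2.9 1.8
  endloop
 endfacet
 facet normal -0.392 -0.445 -0.805
  outer loop
   vertex 0.2 2.2 1.5
   vertex 3.0 1.0 0.8
   vertex 0.1 0.3 2.6
  endloop
 endfacet
 facet normal -0.994 0.088 0.062
  outer loop
   vertex 0.2 2.2 1.5
   vertex 0.1 0.3 2.6
   vertex 0.4 2.9 3.7
  endloop
 endfacet
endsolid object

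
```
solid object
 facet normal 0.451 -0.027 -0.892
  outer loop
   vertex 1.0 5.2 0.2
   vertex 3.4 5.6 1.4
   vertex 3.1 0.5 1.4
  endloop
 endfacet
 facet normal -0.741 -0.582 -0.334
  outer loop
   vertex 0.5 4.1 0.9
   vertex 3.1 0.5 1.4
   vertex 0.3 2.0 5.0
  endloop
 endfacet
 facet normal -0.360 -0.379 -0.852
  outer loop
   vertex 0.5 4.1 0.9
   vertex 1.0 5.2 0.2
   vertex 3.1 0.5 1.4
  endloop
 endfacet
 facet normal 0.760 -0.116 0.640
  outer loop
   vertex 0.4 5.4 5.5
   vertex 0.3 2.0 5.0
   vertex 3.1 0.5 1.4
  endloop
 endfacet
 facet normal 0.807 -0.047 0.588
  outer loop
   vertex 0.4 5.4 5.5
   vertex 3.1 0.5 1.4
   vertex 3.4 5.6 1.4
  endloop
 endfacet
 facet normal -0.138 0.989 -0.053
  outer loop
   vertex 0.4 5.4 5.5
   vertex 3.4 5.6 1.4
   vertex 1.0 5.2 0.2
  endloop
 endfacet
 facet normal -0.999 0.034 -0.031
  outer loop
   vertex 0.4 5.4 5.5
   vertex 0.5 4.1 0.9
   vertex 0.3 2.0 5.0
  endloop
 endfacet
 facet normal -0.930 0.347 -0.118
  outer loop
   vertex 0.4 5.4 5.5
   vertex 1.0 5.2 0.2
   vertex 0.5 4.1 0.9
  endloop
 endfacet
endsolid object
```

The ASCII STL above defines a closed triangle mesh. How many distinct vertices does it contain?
6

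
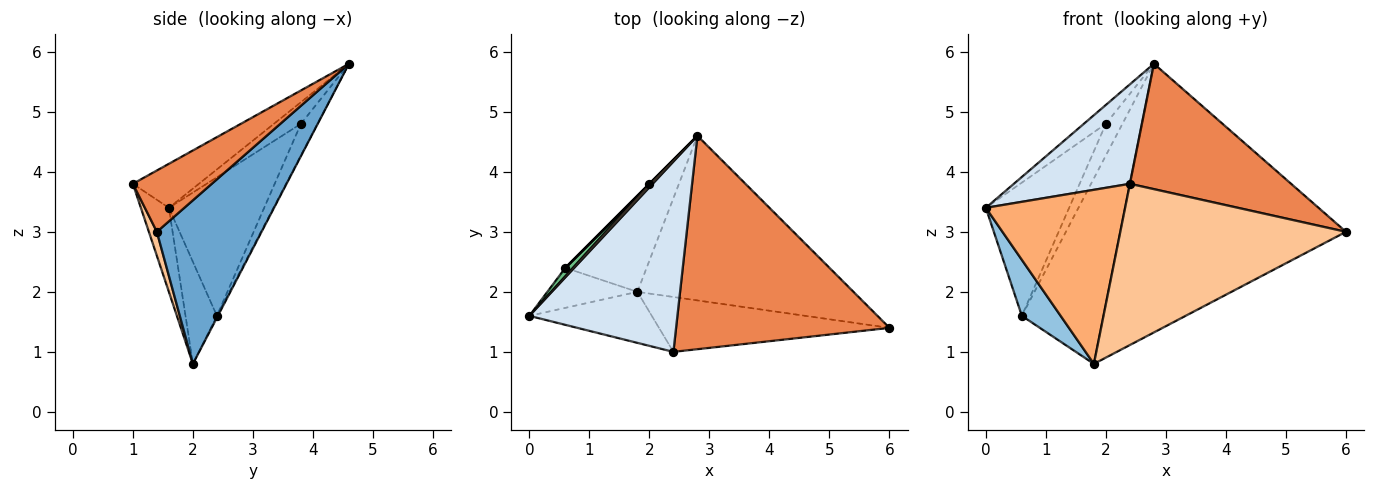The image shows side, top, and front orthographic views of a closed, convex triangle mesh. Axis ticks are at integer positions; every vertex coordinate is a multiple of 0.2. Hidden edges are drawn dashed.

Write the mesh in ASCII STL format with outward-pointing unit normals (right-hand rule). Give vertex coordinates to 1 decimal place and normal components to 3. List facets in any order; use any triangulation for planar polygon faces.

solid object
 facet normal 0.368 0.793 -0.486
  outer loop
   vertex 1.8 2.0 0.8
   vertex 2.8 4.6 5.8
   vertex 6.0 1.4 3.0
  endloop
 endfacet
 facet normal -0.550 -0.680 -0.485
  outer loop
   vertex 0.6 2.4 1.6
   vertex 1.8 2.0 0.8
   vertex 0.0 1.6 3.4
  endloop
 endfacet
 facet normal -0.010 0.888 -0.460
  outer loop
   vertex 0.6 2.4 1.6
   vertex 2.8 4.6 5.8
   vertex 1.8 2.0 0.8
  endloop
 endfacet
 facet normal -0.255 -0.448 0.857
  outer loop
   vertex 2.4 1.0 3.8
   vertex 2.8 4.6 5.8
   vertex 0.0 1.6 3.4
  endloop
 endfacet
 facet normal 0.241 -0.492 0.837
  outer loop
   vertex 2.4 1.0 3.8
   vertex 6.0 1.4 3.0
   vertex 2.8 4.6 5.8
  endloop
 endfacet
 facet normal -0.190 -0.942 -0.276
  outer loop
   vertex 2.4 1.0 3.8
   vertex 0.0 1.6 3.4
   vertex 1.8 2.0 0.8
  endloop
 endfacet
 facet normal 0.034 -0.946 -0.322
  outer loop
   vertex 2.4 1.0 3.8
   vertex 1.8 2.0 0.8
   vertex 6.0 1.4 3.0
  endloop
 endfacet
 facet normal -0.770 0.628 0.114
  outer loop
   vertex 2.0 3.8 4.8
   vertex 0.0 1.6 3.4
   vertex 2.8 4.6 5.8
  endloop
 endfacet
 facet normal -0.752 0.658 0.041
  outer loop
   vertex 2.0 3.8 4.8
   vertex 0.6 2.4 1.6
   vertex 0.0 1.6 3.4
  endloop
 endfacet
 facet normal -0.707 0.707 0.000
  outer loop
   vertex 2.0 3.8 4.8
   vertex 2.8 4.6 5.8
   vertex 0.6 2.4 1.6
  endloop
 endfacet
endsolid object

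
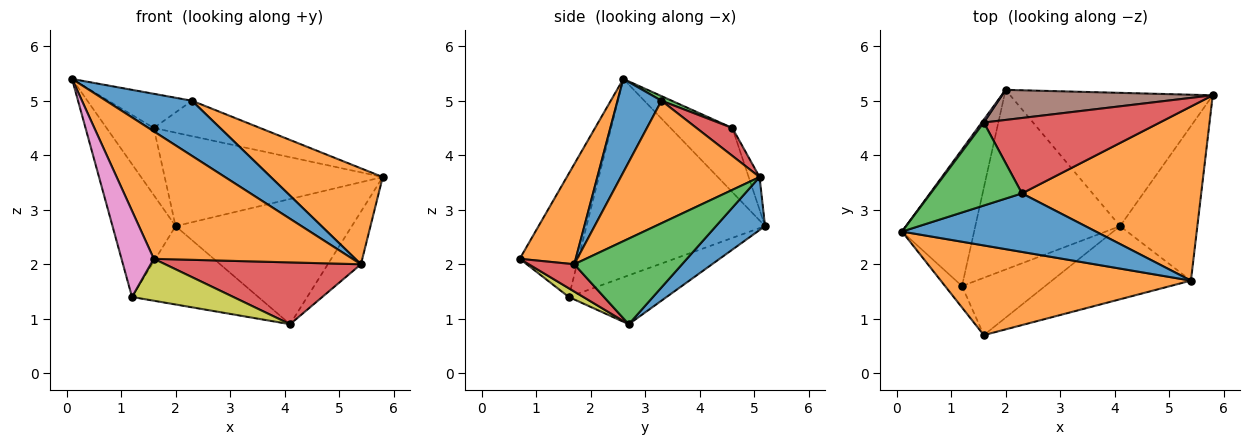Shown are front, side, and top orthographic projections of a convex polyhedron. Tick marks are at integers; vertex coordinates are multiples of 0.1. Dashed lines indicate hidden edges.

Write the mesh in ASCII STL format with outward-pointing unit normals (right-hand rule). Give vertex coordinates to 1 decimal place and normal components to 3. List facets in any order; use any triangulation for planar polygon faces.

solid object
 facet normal 0.187 0.673 -0.716
  outer loop
   vertex 4.1 2.7 0.9
   vertex 2.0 5.2 2.7
   vertex 5.8 5.1 3.6
  endloop
 endfacet
 facet normal 0.224 -0.797 0.561
  outer loop
   vertex 5.4 1.7 2.0
   vertex 0.1 2.6 5.4
   vertex 1.6 0.7 2.1
  endloop
 endfacet
 facet normal 0.724 0.222 -0.653
  outer loop
   vertex 5.4 1.7 2.0
   vertex 4.1 2.7 0.9
   vertex 5.8 5.1 3.6
  endloop
 endfacet
 facet normal 0.148 -0.638 -0.755
  outer loop
   vertex 5.4 1.7 2.0
   vertex 1.6 0.7 2.1
   vertex 4.1 2.7 0.9
  endloop
 endfacet
 facet normal -0.794 0.607 0.026
  outer loop
   vertex 1.6 4.6 4.5
   vertex 2.0 5.2 2.7
   vertex 0.1 2.6 5.4
  endloop
 endfacet
 facet normal -0.048 0.951 0.306
  outer loop
   vertex 1.6 4.6 4.5
   vertex 5.8 5.1 3.6
   vertex 2.0 5.2 2.7
  endloop
 endfacet
 facet normal -0.870 -0.479 -0.119
  outer loop
   vertex 1.2 1.6 1.4
   vertex 1.6 0.7 2.1
   vertex 0.1 2.6 5.4
  endloop
 endfacet
 facet normal -0.892 0.315 -0.324
  outer loop
   vertex 1.2 1.6 1.4
   vertex 0.1 2.6 5.4
   vertex 2.0 5.2 2.7
  endloop
 endfacet
 facet normal 0.084 -0.588 -0.804
  outer loop
   vertex 1.2 1.6 1.4
   vertex 4.1 2.7 0.9
   vertex 1.6 0.7 2.1
  endloop
 endfacet
 facet normal -0.296 0.382 -0.876
  outer loop
   vertex 1.2 1.6 1.4
   vertex 2.0 5.2 2.7
   vertex 4.1 2.7 0.9
  endloop
 endfacet
 facet normal 0.331 -0.647 0.687
  outer loop
   vertex 2.3 3.3 5.0
   vertex 0.1 2.6 5.4
   vertex 5.4 1.7 2.0
  endloop
 endfacet
 facet normal 0.514 -0.414 0.752
  outer loop
   vertex 2.3 3.3 5.0
   vertex 5.4 1.7 2.0
   vertex 5.8 5.1 3.6
  endloop
 endfacet
 facet normal 0.047 0.380 0.924
  outer loop
   vertex 2.3 3.3 5.0
   vertex 1.6 4.6 4.5
   vertex 0.1 2.6 5.4
  endloop
 endfacet
 facet normal 0.142 0.421 0.896
  outer loop
   vertex 2.3 3.3 5.0
   vertex 5.8 5.1 3.6
   vertex 1.6 4.6 4.5
  endloop
 endfacet
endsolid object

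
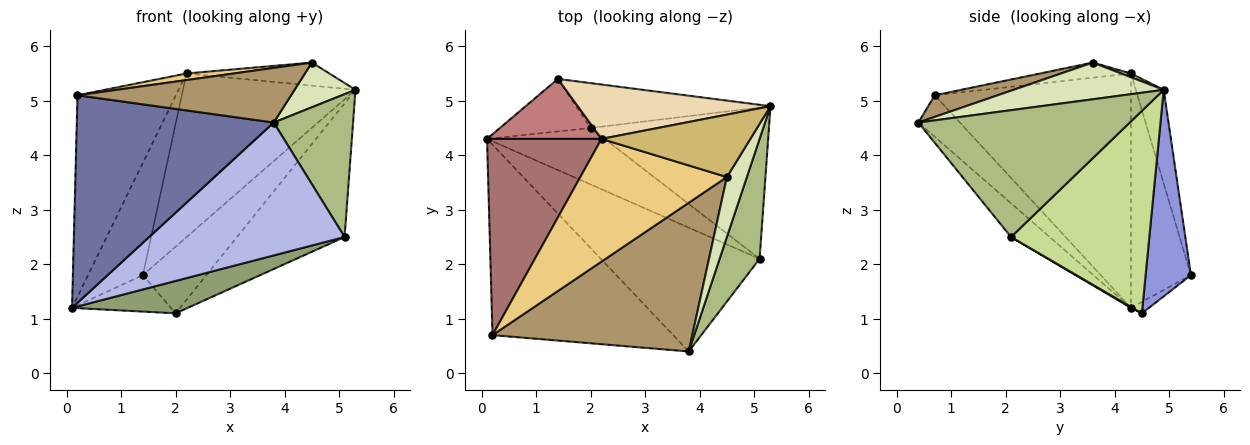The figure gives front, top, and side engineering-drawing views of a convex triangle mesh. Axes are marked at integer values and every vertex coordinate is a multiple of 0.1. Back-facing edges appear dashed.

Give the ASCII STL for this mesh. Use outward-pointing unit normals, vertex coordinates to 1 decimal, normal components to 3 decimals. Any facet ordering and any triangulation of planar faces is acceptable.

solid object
 facet normal -0.153 -0.728 -0.668
  outer loop
   vertex 0.2 0.7 5.1
   vertex 0.1 4.3 1.2
   vertex 3.8 0.4 4.6
  endloop
 endfacet
 facet normal -0.103 0.567 -0.817
  outer loop
   vertex 1.4 5.4 1.8
   vertex 2.0 4.5 1.1
   vertex 0.1 4.3 1.2
  endloop
 endfacet
 facet normal 0.510 0.714 -0.480
  outer loop
   vertex 1.4 5.4 1.8
   vertex 5.3 4.9 5.2
   vertex 2.0 4.5 1.1
  endloop
 endfacet
 facet normal -0.143 -0.724 -0.675
  outer loop
   vertex 5.1 2.1 2.5
   vertex 3.8 0.4 4.6
   vertex 0.1 4.3 1.2
  endloop
 endfacet
 facet normal 0.007 -0.497 -0.868
  outer loop
   vertex 5.1 2.1 2.5
   vertex 0.1 4.3 1.2
   vertex 2.0 4.5 1.1
  endloop
 endfacet
 facet normal 0.898 -0.337 0.283
  outer loop
   vertex 5.1 2.1 2.5
   vertex 5.3 4.9 5.2
   vertex 3.8 0.4 4.6
  endloop
 endfacet
 facet normal 0.648 0.504 -0.571
  outer loop
   vertex 5.1 2.1 2.5
   vertex 2.0 4.5 1.1
   vertex 5.3 4.9 5.2
  endloop
 endfacet
 facet normal 0.827 -0.336 0.450
  outer loop
   vertex 4.5 3.6 5.7
   vertex 3.8 0.4 4.6
   vertex 5.3 4.9 5.2
  endloop
 endfacet
 facet normal 0.101 -0.343 0.934
  outer loop
   vertex 4.5 3.6 5.7
   vertex 0.2 0.7 5.1
   vertex 3.8 0.4 4.6
  endloop
 endfacet
 facet normal 0.024 0.346 0.938
  outer loop
   vertex 2.2 4.3 5.5
   vertex 4.5 3.6 5.7
   vertex 5.3 4.9 5.2
  endloop
 endfacet
 facet normal -0.103 -0.053 0.993
  outer loop
   vertex 2.2 4.3 5.5
   vertex 0.2 0.7 5.1
   vertex 4.5 3.6 5.7
  endloop
 endfacet
 facet normal -0.151 0.938 0.312
  outer loop
   vertex 2.2 4.3 5.5
   vertex 5.3 4.9 5.2
   vertex 1.4 5.4 1.8
  endloop
 endfacet
 facet normal -0.819 0.411 0.400
  outer loop
   vertex 2.2 4.3 5.5
   vertex 0.1 4.3 1.2
   vertex 0.2 0.7 5.1
  endloop
 endfacet
 facet normal -0.694 0.635 0.339
  outer loop
   vertex 2.2 4.3 5.5
   vertex 1.4 5.4 1.8
   vertex 0.1 4.3 1.2
  endloop
 endfacet
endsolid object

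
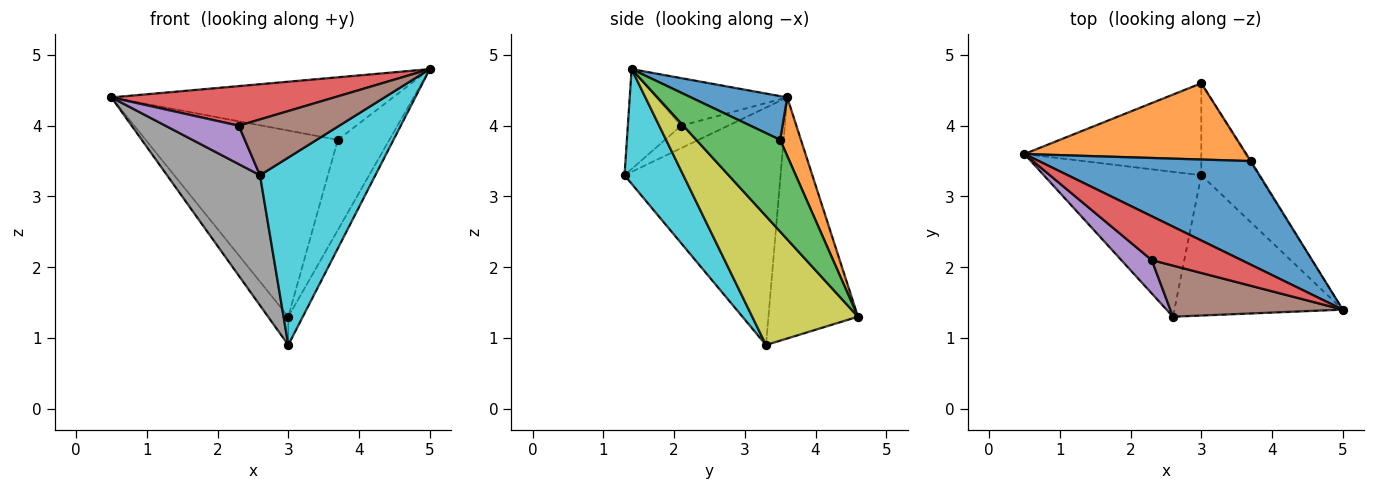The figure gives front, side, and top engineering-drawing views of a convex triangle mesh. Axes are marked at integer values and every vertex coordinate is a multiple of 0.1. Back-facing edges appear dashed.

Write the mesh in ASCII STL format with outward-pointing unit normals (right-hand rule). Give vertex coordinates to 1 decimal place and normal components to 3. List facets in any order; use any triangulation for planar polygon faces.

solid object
 facet normal 0.174 0.509 0.843
  outer loop
   vertex 3.7 3.5 3.8
   vertex 0.5 3.6 4.4
   vertex 5.0 1.4 4.8
  endloop
 endfacet
 facet normal 0.100 0.921 0.377
  outer loop
   vertex 3.7 3.5 3.8
   vertex 3.0 4.6 1.3
   vertex 0.5 3.6 4.4
  endloop
 endfacet
 facet normal 0.852 0.524 -0.008
  outer loop
   vertex 3.7 3.5 3.8
   vertex 5.0 1.4 4.8
   vertex 3.0 4.6 1.3
  endloop
 endfacet
 facet normal -0.366 -0.624 0.691
  outer loop
   vertex 2.3 2.1 4.0
   vertex 5.0 1.4 4.8
   vertex 0.5 3.6 4.4
  endloop
 endfacet
 facet normal -0.435 -0.680 0.590
  outer loop
   vertex 2.3 2.1 4.0
   vertex 0.5 3.6 4.4
   vertex 2.6 1.3 3.3
  endloop
 endfacet
 facet normal -0.364 -0.687 0.629
  outer loop
   vertex 2.3 2.1 4.0
   vertex 2.6 1.3 3.3
   vertex 5.0 1.4 4.8
  endloop
 endfacet
 facet normal -0.793 0.179 -0.582
  outer loop
   vertex 3.0 3.3 0.9
   vertex 0.5 3.6 4.4
   vertex 3.0 4.6 1.3
  endloop
 endfacet
 facet normal -0.746 -0.445 -0.495
  outer loop
   vertex 3.0 3.3 0.9
   vertex 2.6 1.3 3.3
   vertex 0.5 3.6 4.4
  endloop
 endfacet
 facet normal 0.906 0.124 -0.404
  outer loop
   vertex 3.0 3.3 0.9
   vertex 3.0 4.6 1.3
   vertex 5.0 1.4 4.8
  endloop
 endfacet
 facet normal 0.378 -0.741 -0.555
  outer loop
   vertex 3.0 3.3 0.9
   vertex 5.0 1.4 4.8
   vertex 2.6 1.3 3.3
  endloop
 endfacet
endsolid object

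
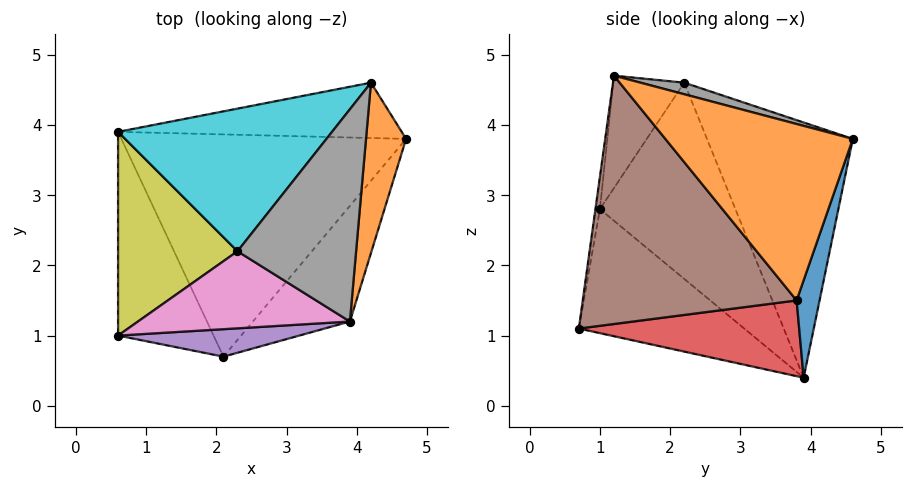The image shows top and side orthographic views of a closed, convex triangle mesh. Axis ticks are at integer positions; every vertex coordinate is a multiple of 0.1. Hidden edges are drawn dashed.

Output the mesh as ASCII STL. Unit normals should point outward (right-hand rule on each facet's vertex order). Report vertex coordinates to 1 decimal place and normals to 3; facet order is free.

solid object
 facet normal 0.105 0.946 -0.306
  outer loop
   vertex 4.2 4.6 3.8
   vertex 4.7 3.8 1.5
   vertex 0.6 3.9 0.4
  endloop
 endfacet
 facet normal 0.975 -0.027 0.221
  outer loop
   vertex 3.9 1.2 4.7
   vertex 4.7 3.8 1.5
   vertex 4.2 4.6 3.8
  endloop
 endfacet
 facet normal -0.707 -0.451 -0.545
  outer loop
   vertex 2.1 0.7 1.1
   vertex 0.6 1.0 2.8
   vertex 0.6 3.9 0.4
  endloop
 endfacet
 facet normal 0.256 -0.091 -0.962
  outer loop
   vertex 2.1 0.7 1.1
   vertex 0.6 3.9 0.4
   vertex 4.7 3.8 1.5
  endloop
 endfacet
 facet normal -0.027 -0.988 0.151
  outer loop
   vertex 2.1 0.7 1.1
   vertex 3.9 1.2 4.7
   vertex 0.6 1.0 2.8
  endloop
 endfacet
 facet normal 0.751 -0.592 -0.293
  outer loop
   vertex 2.1 0.7 1.1
   vertex 4.7 3.8 1.5
   vertex 3.9 1.2 4.7
  endloop
 endfacet
 facet normal -0.391 -0.552 0.737
  outer loop
   vertex 2.3 2.2 4.6
   vertex 0.6 1.0 2.8
   vertex 3.9 1.2 4.7
  endloop
 endfacet
 facet normal 0.094 0.247 0.964
  outer loop
   vertex 2.3 2.2 4.6
   vertex 3.9 1.2 4.7
   vertex 4.2 4.6 3.8
  endloop
 endfacet
 facet normal -0.785 0.395 0.478
  outer loop
   vertex 2.3 2.2 4.6
   vertex 0.6 3.9 0.4
   vertex 0.6 1.0 2.8
  endloop
 endfacet
 facet normal -0.592 0.634 0.497
  outer loop
   vertex 2.3 2.2 4.6
   vertex 4.2 4.6 3.8
   vertex 0.6 3.9 0.4
  endloop
 endfacet
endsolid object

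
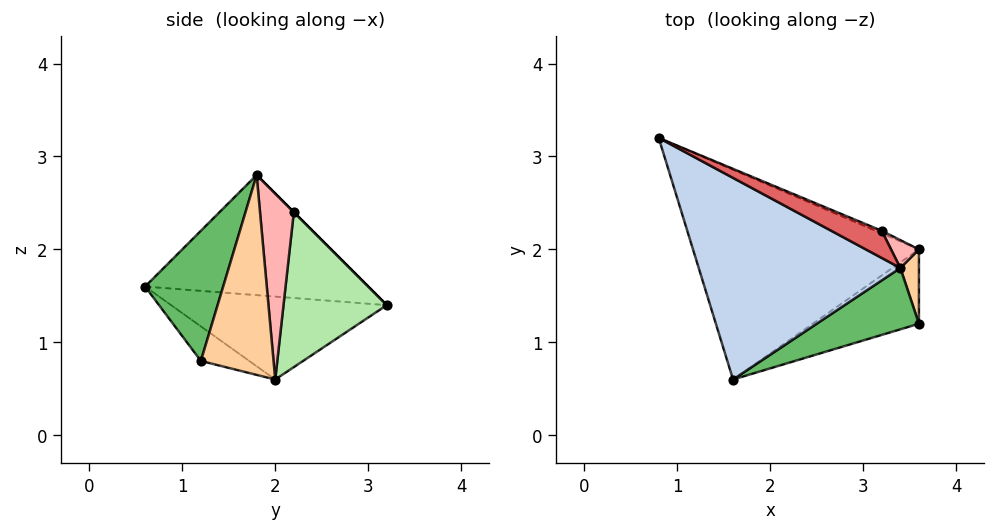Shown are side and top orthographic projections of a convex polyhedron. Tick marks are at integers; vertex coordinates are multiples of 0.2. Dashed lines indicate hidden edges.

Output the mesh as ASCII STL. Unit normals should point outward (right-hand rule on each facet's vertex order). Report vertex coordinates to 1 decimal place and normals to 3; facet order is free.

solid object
 facet normal -0.339 -0.175 -0.924
  outer loop
   vertex 1.6 0.6 1.6
   vertex 0.8 3.2 1.4
   vertex 3.6 2.0 0.6
  endloop
 endfacet
 facet normal -0.510 -0.091 0.856
  outer loop
   vertex 3.4 1.8 2.8
   vertex 0.8 3.2 1.4
   vertex 1.6 0.6 1.6
  endloop
 endfacet
 facet normal -0.301 -0.231 -0.925
  outer loop
   vertex 3.6 1.2 0.8
   vertex 1.6 0.6 1.6
   vertex 3.6 2.0 0.6
  endloop
 endfacet
 facet normal 0.995 0.023 0.093
  outer loop
   vertex 3.6 1.2 0.8
   vertex 3.6 2.0 0.6
   vertex 3.4 1.8 2.8
  endloop
 endfacet
 facet normal 0.382 -0.874 0.300
  outer loop
   vertex 3.6 1.2 0.8
   vertex 3.4 1.8 2.8
   vertex 1.6 0.6 1.6
  endloop
 endfacet
 facet normal 0.390 0.921 -0.016
  outer loop
   vertex 3.2 2.2 2.4
   vertex 3.6 2.0 0.6
   vertex 0.8 3.2 1.4
  endloop
 endfacet
 facet normal 0.000 0.707 0.707
  outer loop
   vertex 3.2 2.2 2.4
   vertex 0.8 3.2 1.4
   vertex 3.4 1.8 2.8
  endloop
 endfacet
 facet normal 0.832 0.541 0.125
  outer loop
   vertex 3.2 2.2 2.4
   vertex 3.4 1.8 2.8
   vertex 3.6 2.0 0.6
  endloop
 endfacet
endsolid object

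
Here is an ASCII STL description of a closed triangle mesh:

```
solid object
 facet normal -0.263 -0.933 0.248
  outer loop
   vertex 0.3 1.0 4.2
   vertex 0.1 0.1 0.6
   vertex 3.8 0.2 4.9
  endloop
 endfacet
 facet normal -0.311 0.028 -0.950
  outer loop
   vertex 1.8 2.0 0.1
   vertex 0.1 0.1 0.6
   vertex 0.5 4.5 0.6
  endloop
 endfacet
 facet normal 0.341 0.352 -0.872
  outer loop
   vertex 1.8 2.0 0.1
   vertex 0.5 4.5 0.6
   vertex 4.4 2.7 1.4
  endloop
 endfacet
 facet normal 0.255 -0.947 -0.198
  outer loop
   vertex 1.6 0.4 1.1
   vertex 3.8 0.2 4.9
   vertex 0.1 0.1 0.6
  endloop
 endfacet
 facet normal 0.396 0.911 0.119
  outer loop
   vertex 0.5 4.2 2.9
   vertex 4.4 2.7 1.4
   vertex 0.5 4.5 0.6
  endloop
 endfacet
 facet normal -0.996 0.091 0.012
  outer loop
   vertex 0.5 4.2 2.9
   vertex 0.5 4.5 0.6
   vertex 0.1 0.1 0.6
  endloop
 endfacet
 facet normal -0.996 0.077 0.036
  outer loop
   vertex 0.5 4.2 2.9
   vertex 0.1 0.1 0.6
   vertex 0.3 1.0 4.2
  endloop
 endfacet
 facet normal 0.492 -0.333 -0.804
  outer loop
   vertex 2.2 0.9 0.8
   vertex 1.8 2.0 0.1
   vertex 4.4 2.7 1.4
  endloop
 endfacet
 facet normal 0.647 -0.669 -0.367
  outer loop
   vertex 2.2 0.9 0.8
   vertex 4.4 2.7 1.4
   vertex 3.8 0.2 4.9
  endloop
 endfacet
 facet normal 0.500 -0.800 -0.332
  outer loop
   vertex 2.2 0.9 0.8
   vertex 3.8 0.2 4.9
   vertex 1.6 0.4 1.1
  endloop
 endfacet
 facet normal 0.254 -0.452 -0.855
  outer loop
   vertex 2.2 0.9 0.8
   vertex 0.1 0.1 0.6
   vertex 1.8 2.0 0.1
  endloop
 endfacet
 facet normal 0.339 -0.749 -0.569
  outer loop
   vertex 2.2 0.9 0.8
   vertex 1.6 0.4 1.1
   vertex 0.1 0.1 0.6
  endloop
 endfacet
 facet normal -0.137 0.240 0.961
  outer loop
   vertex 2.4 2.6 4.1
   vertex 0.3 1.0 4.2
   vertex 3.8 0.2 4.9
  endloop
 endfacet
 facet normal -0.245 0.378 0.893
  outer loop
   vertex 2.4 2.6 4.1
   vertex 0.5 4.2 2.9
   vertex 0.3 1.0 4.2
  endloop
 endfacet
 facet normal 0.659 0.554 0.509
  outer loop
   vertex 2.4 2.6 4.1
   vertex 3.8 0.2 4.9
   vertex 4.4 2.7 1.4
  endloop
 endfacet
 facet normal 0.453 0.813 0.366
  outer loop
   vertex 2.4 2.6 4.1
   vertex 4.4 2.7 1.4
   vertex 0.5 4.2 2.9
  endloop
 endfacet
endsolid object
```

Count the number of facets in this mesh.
16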